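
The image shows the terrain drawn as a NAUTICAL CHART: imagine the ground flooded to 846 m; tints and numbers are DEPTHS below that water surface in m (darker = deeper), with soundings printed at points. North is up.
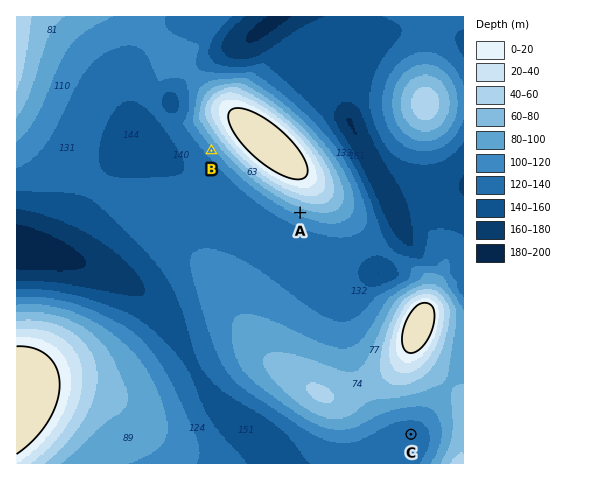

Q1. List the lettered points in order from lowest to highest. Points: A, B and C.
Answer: C B A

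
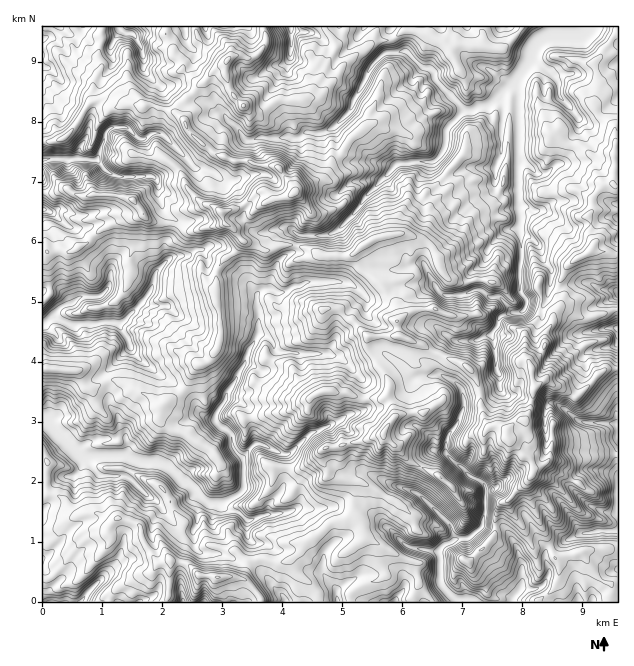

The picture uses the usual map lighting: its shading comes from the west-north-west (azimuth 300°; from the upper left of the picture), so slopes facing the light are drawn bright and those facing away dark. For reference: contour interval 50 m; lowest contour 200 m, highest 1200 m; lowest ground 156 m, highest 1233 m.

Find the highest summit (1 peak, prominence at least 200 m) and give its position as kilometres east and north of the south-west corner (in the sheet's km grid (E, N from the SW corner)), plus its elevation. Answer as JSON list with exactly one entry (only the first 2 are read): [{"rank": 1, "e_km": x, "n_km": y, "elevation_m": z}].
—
[{"rank": 1, "e_km": 7.76, "n_km": 2.71, "elevation_m": 1233}]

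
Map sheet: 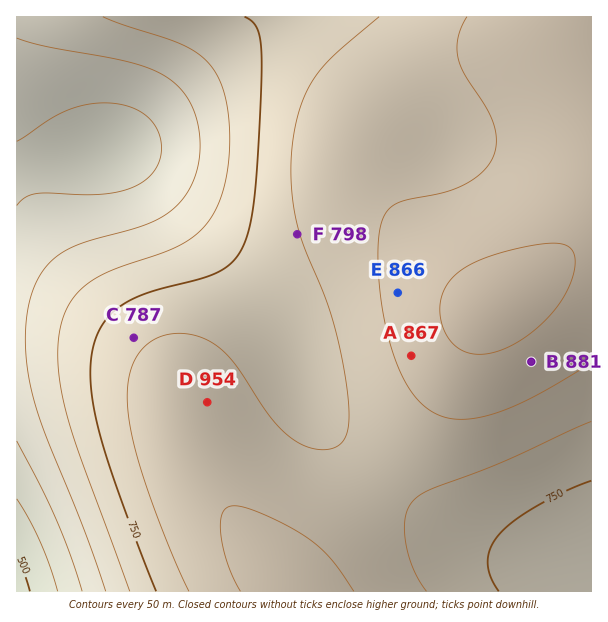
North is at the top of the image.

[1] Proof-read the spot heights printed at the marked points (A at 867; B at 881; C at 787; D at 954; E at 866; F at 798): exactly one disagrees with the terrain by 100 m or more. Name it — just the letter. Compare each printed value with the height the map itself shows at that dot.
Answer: D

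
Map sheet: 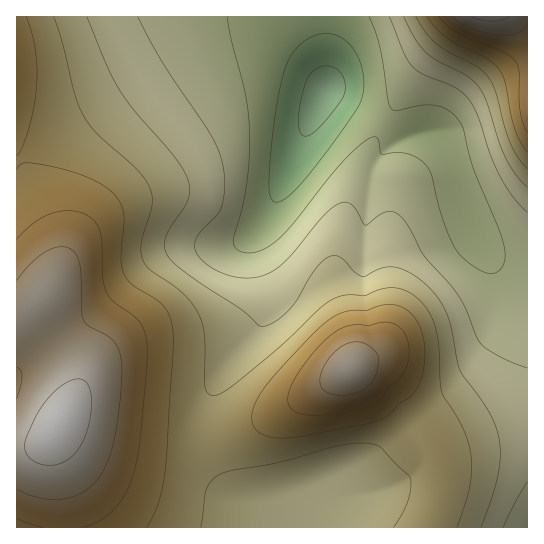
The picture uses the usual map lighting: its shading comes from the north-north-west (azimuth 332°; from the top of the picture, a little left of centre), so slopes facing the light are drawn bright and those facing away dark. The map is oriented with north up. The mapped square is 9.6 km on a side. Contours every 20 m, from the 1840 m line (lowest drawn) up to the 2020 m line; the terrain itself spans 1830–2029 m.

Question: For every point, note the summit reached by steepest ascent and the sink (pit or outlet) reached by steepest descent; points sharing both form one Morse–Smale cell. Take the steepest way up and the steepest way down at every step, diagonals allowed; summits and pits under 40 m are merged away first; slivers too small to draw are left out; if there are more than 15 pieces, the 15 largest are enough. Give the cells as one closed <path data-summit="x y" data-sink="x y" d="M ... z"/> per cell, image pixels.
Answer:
<path data-summit="59 426" data-sink="326 89" d="M322 16l-306 1 1 511 298-1 4-22 5-12 0-8-57 16-17 0-13-5-14-14-14-27-4-17 0-24 6-20 8-17 17-26 23-26 6-14 0-16-10-38-2-18 30-54 28-67 14-28 2-12z"/><path data-summit="351 369" data-sink="326 89" d="M326 89l-15 29-28 67-30 54 2 18 10 38 0 16-6 14-36 45-12 24-6 20 0 24 7 24 16 27 9 7 13 5 25-1 48-16 1 9-8 22-1 13 212 0 1-255-14-2-15-7-16-15-6-8-12-30-16-54-14-25-12 0-16 4-36-23z"/><path data-summit="490 17" data-sink="326 89" d="M527 16l-204 1 4 61-2 11 46 24 36 23 16-4 12 0 14 25 12 42 16 42 18 20 15 8 11 3 7-1z"/>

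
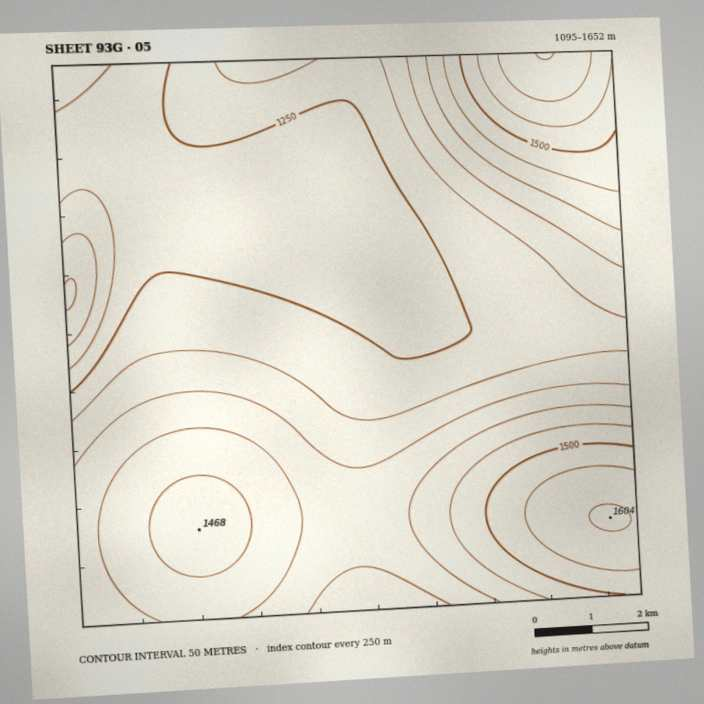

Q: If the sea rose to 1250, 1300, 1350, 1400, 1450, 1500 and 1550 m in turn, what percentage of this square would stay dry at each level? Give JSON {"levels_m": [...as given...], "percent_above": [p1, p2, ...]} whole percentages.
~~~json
{"levels_m": [1250, 1300, 1350, 1400, 1450, 1500, 1550], "percent_above": [76, 56, 44, 30, 17, 10, 6]}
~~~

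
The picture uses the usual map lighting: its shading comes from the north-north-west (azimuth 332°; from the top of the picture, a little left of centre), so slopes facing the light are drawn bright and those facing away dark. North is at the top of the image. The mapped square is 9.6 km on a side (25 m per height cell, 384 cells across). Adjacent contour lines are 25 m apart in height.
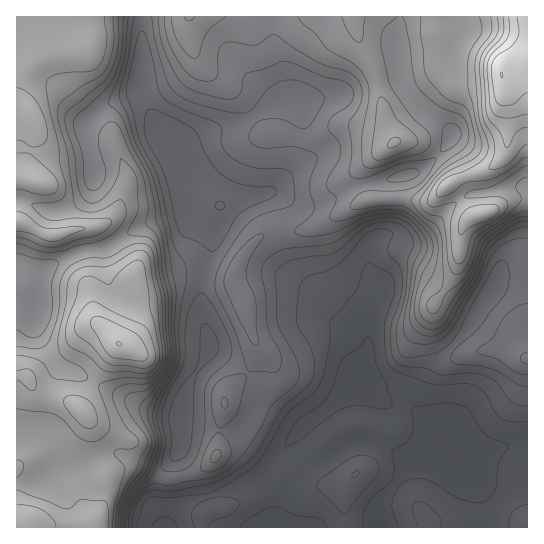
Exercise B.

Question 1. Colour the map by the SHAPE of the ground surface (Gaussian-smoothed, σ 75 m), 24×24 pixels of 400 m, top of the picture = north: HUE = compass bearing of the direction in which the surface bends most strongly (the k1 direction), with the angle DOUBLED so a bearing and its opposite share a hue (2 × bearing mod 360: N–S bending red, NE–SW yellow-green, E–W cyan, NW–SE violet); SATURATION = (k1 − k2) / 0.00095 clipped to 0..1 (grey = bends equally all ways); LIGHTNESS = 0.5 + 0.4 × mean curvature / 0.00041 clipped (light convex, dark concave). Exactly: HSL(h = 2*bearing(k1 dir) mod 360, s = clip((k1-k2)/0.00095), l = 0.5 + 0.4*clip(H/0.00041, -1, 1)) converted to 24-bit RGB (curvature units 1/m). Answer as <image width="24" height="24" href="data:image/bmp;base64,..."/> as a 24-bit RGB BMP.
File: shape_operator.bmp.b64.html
<image width="24" height="24" href="data:image/bmp;base64,Qk32BgAAAAAAADYAAAAoAAAAGAAAABgAAAABABgAAAAAAMAGAAATCwAAEwsAAAAAAAAAAAAAoqPHi5LGZEm6yq2s/+zMBg0tQ0hmTWl3wLGQvmSTV51fYHp0enCBhndrXmtvvsx+UEZ5T1SFlKuMk62lfnmmdWyhWmegnry2g5dIekNKi2dhk3hX/9nMPAxTDR4pUZUmOWkST5IbtU6Ylm2rZnWKkniedHWixaOFUYJuNIuHlLGYl4aAfWZ0emx1an5vfJlZpKNlVG9hb4plal6I4LGr/cPoAKDGkID7+qH/ztlwHXYqKHVLoXinY5qNXICp0KLPyKrRQoqqVoZTi2dggG9ydnV8dHGHl5GBp3OMjmuYg1dee5E+f4g95rCTSObPBx4sUzqY9dbXsHHbPqmKLXlqqHuUYYtHO4cyv3NOlj9WX3tjcIBwgXx7f3Z4ZIJhhZNqfXxZd1tViENktNOeXr/Fr+a741+0FglJO2x68cg6hUZM15aXKGllRXRetHirtmu5UK6sio60c4CgcXJ+fHh9hWZ8mm9jg4NTjWVuU2OcjcvVvNrDZpuJpmImm3cREyVEPzd07NvBUpOrt3Njo01gMWlBOn5PcJ1in2VximNck1pcfHdodHNna2N0m3mFoYWKf7ewSaO9YrFvtkIzfiwYfjwc5P9CAyowI1qG4+XCu1yihmiVxJashZe0PJKPYX51e2pqhVpZimZTkWdTaHpNU2ZPeHZXr5daqrXOkkCZcUM1eTFC0WJwhZfQ7/TXAER5E2ZwbJxHyj9XnZJjibmRpImxbFmcVmd0aVV+yyt4kbBjX6mmvILNYVquV5S0pKXOh3ZQsBupynmZUGOezufjwuHo9vbVFwR8LjJyPjBOvZBZodqodJuokV6IpmqTX2iJO0F3rU3D1IqJjrouEIthp4zQeXK0dqyGaHdKHidT16qxpcjVkdS5p2p5/uq7GAs7NCtbVzRnr9qPkMVvZFBlfndrjmJufm91QE1wK1qu8nCu9enWEqdrGVhTrH+PlpF+hoNiHS1PlsFdstJ3dUY9jGI/+vzPNRByKiBjUVietd+lr6SFW1R8eGx8i3F3fXeLZ3+RDTJK2HKv8+DY5HtyBC8rR4NxroZ5koWbIUB/psi9wsqkmkm7xMuZx/GeRA1tKTGOcXLHsc6FnH5icE9xeGBkhY9sbYR2dG+CGh9AJ8ZP2oZv/83FFKR9ETtDrqRpcUEnOUwNDGwAk6YtOjuP7trX68WkFhFpYFSgMnGY56uhkVJWblJVdm5RkplPSY9GQkV5T0mpHbqlpTN6/+PM48+KBhwtdK1eNZXJ0tn5nXP6OugLBGwPKa8O97OSFRJOiV1sMl5kxIt50IjAlWzCr4bJtoiEmalGEzclTIEzJQ4UOlgc//3M/z8rDC0SEE4XoNTwO24aMeAmnXjq9rnpQ7VyjdpGLxhThWN3ZY17OpJns4mimne0jFSm14PO+KDYrCp7EkMTIU9/VvBzPOiA/8z87879CRyjezYPl9dYLOtsGCs+yG5g1caRaMCZNx1kdX2Kk49/en9QT2wvaks7jV9niptfQr9z08X+zM3/cpb//8z1DN0tL1gH8JYAgiPpi63avNusrG9mEREvhZlL6PbVaSqlWjh4gGx3i1NWjW9mioVvR3dmW5d5hX6mxmmn040EHDECDy0GA5gy/8z05qT+7WhfGUoii4BYvsVbZri5MhJnotqQmuyBSg9Oe2J+fVqAmYGYmYmdlI2YdIiYX5OCSWZOdVZn2Z7F9s/yVrDcAJtWGGUdfiQ4/I6NmUXjjnNtu+iqVjNqIidx5/TVnStSUS1bdVZXbnhTapBbbJpvl5Sqh42oXFmkmWayU5Grg6R5qNGWnZnPwVO9ERMicSE2yu1iqkY/h8Ce0YpabyxFH2o6lutJlSGVgTN8hldXhoppeoxeSrBITY1UhIVqWFdwWJx3W1CavGZtrteOcj1VgSZATzqBHEWa9ejOZ5Goo7JlkkJjsW2Vr35fQswaExo9kD6hrH+VlqKJi76zhaSsfWRham5ZalpPd34/LDQmltRFpsRUfiZ2eXSpfprEDhJn+vbRZWeppnR9ll+QnGebzrWtwNWkBBUxXTN3r495oc2cb6CYhlRwk3Z3cFx8hWJ/mnp/UmmRjuqNXEGNXUSIormTTVN/EBaK9PbVnF6lfYJ3in2YgHmjxrir5NrCAQMySSp+vsuYpsSDbVRtg26Dg5GUeVaXfpOjgIeof5SslciCVjxsUFOCs7d9UnqHDoCK46F21nN4f4F2fIFydH9stLVp5NKDCgM1Ji1/2NWks6eFZV+SeZOWc3yLZGOLgpaDZ2d/qKuAnqNpW1GATWiHtbl/ZmN8OExbUVQl69t9"/>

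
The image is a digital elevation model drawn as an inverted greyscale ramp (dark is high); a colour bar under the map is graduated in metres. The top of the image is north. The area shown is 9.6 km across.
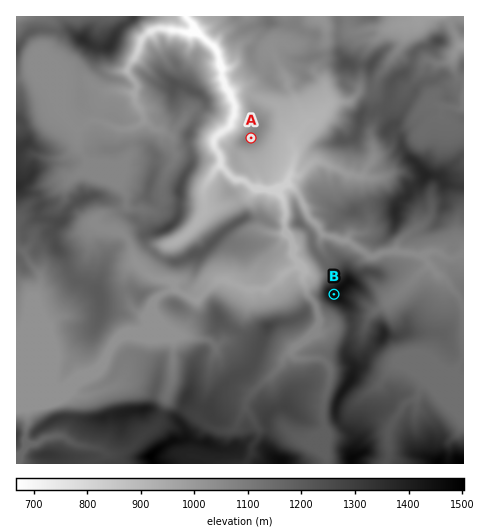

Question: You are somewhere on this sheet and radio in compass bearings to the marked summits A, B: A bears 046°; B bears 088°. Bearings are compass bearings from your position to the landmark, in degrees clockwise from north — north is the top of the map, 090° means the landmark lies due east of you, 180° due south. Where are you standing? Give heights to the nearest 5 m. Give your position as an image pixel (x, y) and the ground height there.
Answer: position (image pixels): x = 80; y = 303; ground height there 1150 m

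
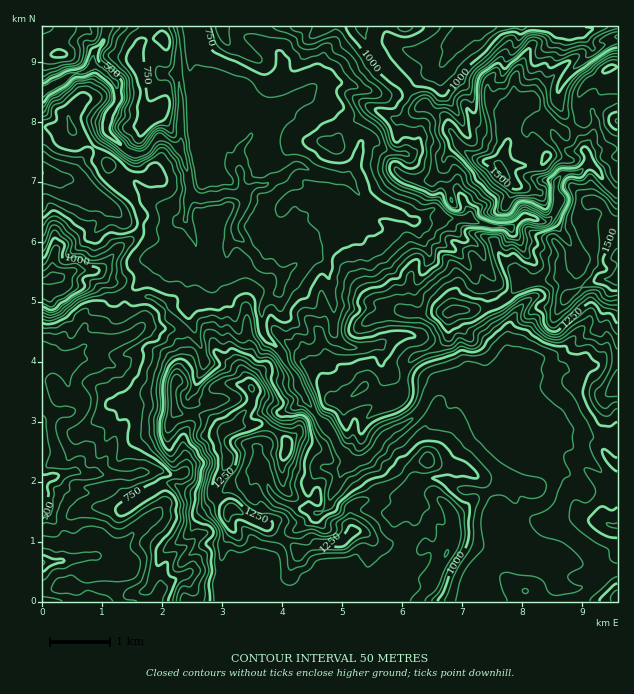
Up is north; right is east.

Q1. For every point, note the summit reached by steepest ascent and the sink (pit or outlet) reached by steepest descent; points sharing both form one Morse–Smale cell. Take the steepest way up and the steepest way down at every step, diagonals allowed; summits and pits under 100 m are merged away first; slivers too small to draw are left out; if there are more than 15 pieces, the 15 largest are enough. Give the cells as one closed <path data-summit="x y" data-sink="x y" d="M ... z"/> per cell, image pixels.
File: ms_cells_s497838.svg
<path data-summit="617 277" data-sink="43 90" d="M361 26l-185 0 2 11-1 41 5 22 0 38-4 10-18-11-7 5-7 10-15 2-16-14-9-8 0-9 12-24-1-14-5-7-18-13-11 7-12 2-12 9-17 8 0 36 29 1 11 12 12 8 16 17 0 9 2 6 22 19 7 15 0 9 2 3 24 2 19-8 9 20 0 12-11 6-23 0-7 12-25 24 2 2 17 0 10 4 8 9 5 10 4 1 13-13 0-25 7-14 0-6 10 7 13-1 8-10 4-14 8-8 17 19 5 9 11 2 11 8-3 17-17 15 0 25 5 8 13 12 6 13 8 9 3 11 9 16 12 18 15 17 9 18 10 9 15-4 11-11 3-8 5-5 24-14 12-11 7-16 10-9 10-1 8 5 28 1 6 3 7 8 9 26 9 15 13 13 18 12 3 5 4 6 0 10-4 9-8 8-16 5-4 4-9 12-12 30-14 8-7 7-2 10 4 8 0 13 77 1-2-20 12 6 9 0 27-16 13-2 0-377-5-2-13-17-11-10-11 9-13 0-5 4-4 4 0 12 4 6-6 15-7 7-23-5-13 12-11-2-12 0-18-6 0-7-13-23-8 0-6 2-7 13-20 16-45-15-13-11-6-11-6-4 11-20 5-18 11-2 16 12 21 2 7-9 6-21 11-13-9-7-7-2-12-15-26-26-14-21z"/><path data-summit="227 460" data-sink="43 90" d="M238 236l-8 8-4 14-8 10-13 1-10-7 0 6-7 14 0 25-14 14 10 10 4 12 0 11-10 15-4 16 2 27-8 17 0 15 8 24 1 16 4 4 12 4 15 2 4-3 3 7 21-14 12 0 9-11 5-1 5 8 3 12 8 8 24 9 6 0 8 5 6-2 6-7 6-15 15 16 6 3 18 0 19 6 10-7 8-16 7 12-3 18-14 25-6 20-7 13 0 12-3 9 97 1 1-14-4-8 2-10 7-7 14-8 12-30 9-12 4-4 16-5 8-8 4-9 0-10-4-6-3-5-18-12-13-13-9-15-9-26-7-8-6-3-28-1-8-5-7 0-8 5-5 5-7 16-12 11-24 14-5 5-3 8-11 11-15 4-10-9-9-18-15-17-12-18-9-16-3-11-8-9-6-13-13-12-5-8 0-25 17-15 3-17-11-8-11-2-5-9z"/><path data-summit="502 171" data-sink="43 90" d="M529 100l-12 4-4 7-3 25-11 30-5-4-13-1-15-9-8-8-10-17-1-7-14-8-10 12-6 21-7 9-21-2-16-12-11 2-5 18-11 20 6 4 6 11 13 11 21 6 20 9 7-1 12-10 5-5 5-10 8-5 8 0 2 2 11 21 0 6 6 3 35 6 13-12 23 5 7-7 6-15-4-6 0-12 4-4 5-4 13 0 12-11-6-18-10-15-3-3-8 5-19-15z"/><path data-summit="227 460" data-sink="43 505" d="M175 322l-11 7-21-3-10 9-20 7-24 2-23 19 2 21 7 13 0 6-5 9-14 1-14 7 1 60 28-8 14 2 40 2 1-8-4-9 2-8 15-13 27-6 2-2 8-18-2-27 3-12 11-19-2-20-4-7z"/><path data-summit="502 171" data-sink="464 27" d="M557 26l-92 1-5 13-19 26 0 30-7 15 13 9 1 7 10 17 8 8 15 9 13 1 5 4 11-30 3-25 4-7 12-4 15 16 19 15 9-5-14-23 0-12 8-15 25-24 1-4-9-14-14 0z"/><path data-summit="343 541" data-sink="43 90" d="M334 490l-6 15-6 7-6 2-8 8-19 11-7 7-6 13-12 14 2 16 9 11 11 8 31 0 1-7 4-3 12 1 15-9 3 1 12 17 19 0 4-10 0-12 7-13 6-20 14-25 3-18-7-12-8 16-10 7-19-6-18 0-6-3z"/><path data-summit="617 277" data-sink="43 562" d="M149 473l-12 0-13 5-1 12 9 12-5 6-47 1-25 21-13-1 1 73 111 0 2-2 3-6-17-12-15-14-20-11-7-1 16-2 16-20 22-18 10-11-2-13z"/><path data-summit="157 114" data-sink="43 90" d="M175 26l-68 0-3 16-11 13 0 9 19 14 5 7 1 14-10 18-2 15 25 22 15-2 7-10 7-5 18 11 2-3 2-45-5-22 1-41z"/><path data-summit="53 277" data-sink="43 174" d="M44 173l-2 1 1 107 15-3 16-8 23 0 6-2 8-12 13-12 10-6 6-7 0-7-15-3-18-17-12-6-22-18-15-1z"/><path data-summit="232 508" data-sink="43 562" d="M215 498l-16 14-29 0-18 4-20 18-16 20-16 2 7 1 20 11 15 14 16 11 15-13 20-10 27 5 2-5 2-26 8-15-4-9 0-7 3-3z"/><path data-summit="53 277" data-sink="43 505" d="M95 270l-21 0-12 6-20 6 1 77 6-1 16 6 24-20 24-2 22-9-1-6-10-14 0-10 5-9-10-10-10-3z"/><path data-summit="232 508" data-sink="43 90" d="M262 472l-5 1-9 11-12 0-20 14 4 5 11 7-3 3 0 7 4 9-8 15-4 30 16 4 36 15-6-10-2-16 12-14 6-13 7-7 19-11 7-6 0-3-37-13-8-8-3-12z"/><path data-summit="617 277" data-sink="464 27" d="M464 26l-102 0 0 4 18 31 26 26 12 15 7 2 8 6 8-14 0-30 19-26 5-10z"/><path data-summit="617 277" data-sink="43 174" d="M71 128l-29 1 0 43 16 7 15 1 22 18 12 6 18 17 15 3 1-10-7-15-22-19-2-6 0-9-16-17-12-8z"/><path data-summit="617 121" data-sink="43 90" d="M617 68l-10 2-25 20-3 6 0 13 3 9-9 8 11 18 6 19 10 11 8 12 8 6 2 0z"/>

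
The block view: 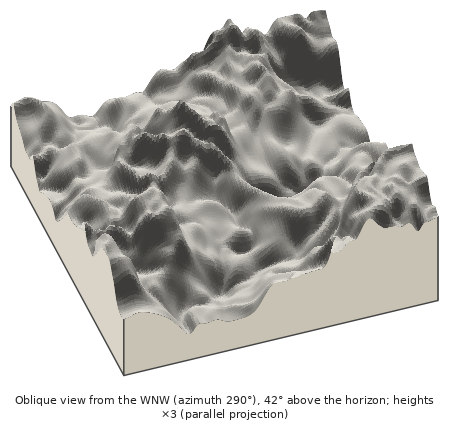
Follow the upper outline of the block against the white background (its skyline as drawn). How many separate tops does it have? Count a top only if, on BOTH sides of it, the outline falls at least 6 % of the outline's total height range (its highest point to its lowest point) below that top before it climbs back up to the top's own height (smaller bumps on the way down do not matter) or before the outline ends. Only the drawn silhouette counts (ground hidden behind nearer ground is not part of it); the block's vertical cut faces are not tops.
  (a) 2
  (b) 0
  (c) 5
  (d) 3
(a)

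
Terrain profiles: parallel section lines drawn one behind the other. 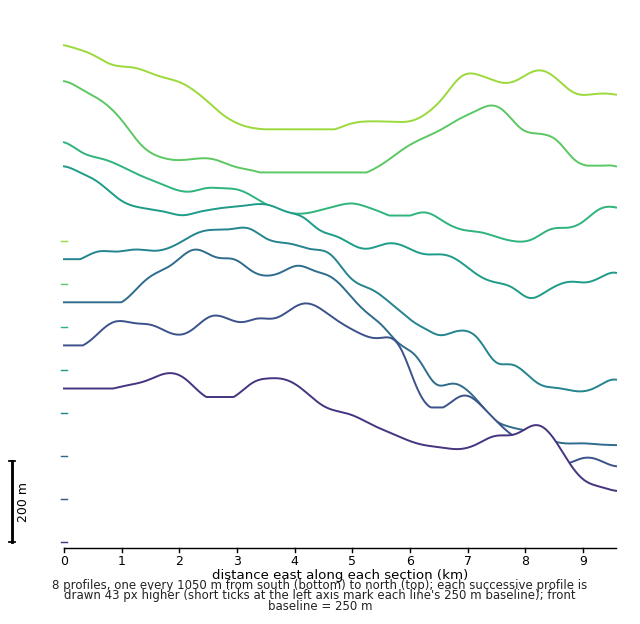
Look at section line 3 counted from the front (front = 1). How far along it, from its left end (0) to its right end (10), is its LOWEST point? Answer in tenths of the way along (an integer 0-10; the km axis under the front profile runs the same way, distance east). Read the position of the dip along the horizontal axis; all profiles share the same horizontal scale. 10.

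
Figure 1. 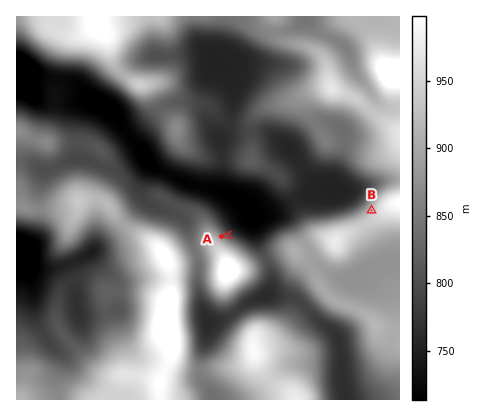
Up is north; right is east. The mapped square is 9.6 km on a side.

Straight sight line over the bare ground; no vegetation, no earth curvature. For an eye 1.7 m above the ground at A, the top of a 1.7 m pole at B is in view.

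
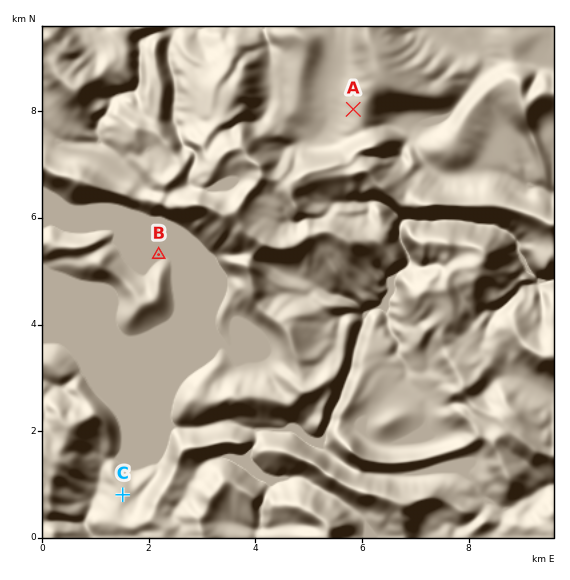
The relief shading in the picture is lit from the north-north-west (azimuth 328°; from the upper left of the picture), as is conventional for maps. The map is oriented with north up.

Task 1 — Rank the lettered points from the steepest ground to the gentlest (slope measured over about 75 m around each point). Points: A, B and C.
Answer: A C B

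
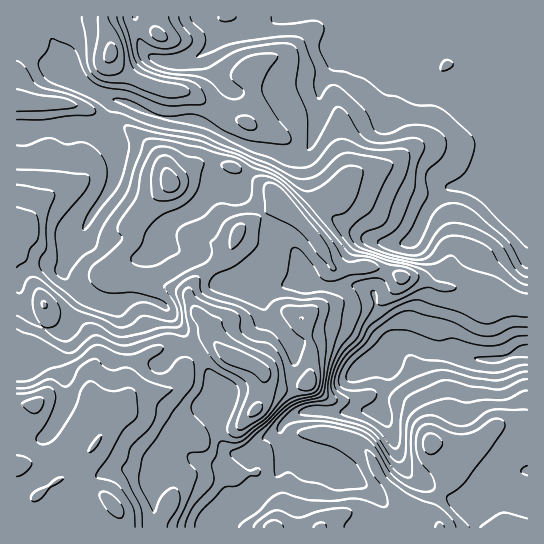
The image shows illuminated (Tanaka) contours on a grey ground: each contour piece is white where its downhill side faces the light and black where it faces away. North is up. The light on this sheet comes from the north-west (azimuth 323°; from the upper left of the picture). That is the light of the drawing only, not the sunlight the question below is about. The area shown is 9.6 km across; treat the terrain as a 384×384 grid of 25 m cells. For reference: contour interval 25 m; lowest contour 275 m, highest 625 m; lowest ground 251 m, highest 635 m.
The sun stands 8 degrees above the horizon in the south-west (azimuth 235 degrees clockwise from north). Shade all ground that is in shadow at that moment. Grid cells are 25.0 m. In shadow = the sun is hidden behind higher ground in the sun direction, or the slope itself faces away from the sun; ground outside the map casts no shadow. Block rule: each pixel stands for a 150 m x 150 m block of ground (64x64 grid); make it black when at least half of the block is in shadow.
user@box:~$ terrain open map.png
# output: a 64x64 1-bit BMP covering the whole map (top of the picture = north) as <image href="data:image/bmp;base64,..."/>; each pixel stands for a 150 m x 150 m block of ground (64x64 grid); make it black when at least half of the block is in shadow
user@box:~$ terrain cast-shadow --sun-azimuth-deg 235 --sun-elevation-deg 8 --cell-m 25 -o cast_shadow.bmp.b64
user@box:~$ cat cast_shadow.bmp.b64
<image width="64" height="64" href="data:image/bmp;base64,Qk0+AgAAAAAAAD4AAAAoAAAAQAAAAEAAAAABAAEAAAAAAAACAAATCwAAEwsAAAIAAAAAAAAA////AAAAAAAAAQAAAAACAAABgAAAAAcAAAOAAAAABwAAB4AAAAAAAAAHgAAAAOAAAAMAAAABwAAAAAAAAAPAAAAAAAAAB4AAAAAAAAAHgAAAAAAAAA+AAAAAAAAAD4AAAAAAAAA/AAAAAAAAAf8OAAAAAAAP/wAAAAAAAAP+AAAAAAAAAAAAAAAAAAABwAAAhAAAAAPgAAAEAAAAB+AAAAAAAADH4AGAAAAAAefwAQAAAAAD4/AAAAwAAB7h+AAAHBgAHMAYAAAwGAAAAAAAAAA4AAAAAAAAAHgAAAAAAAAB8AD8AAAAAA+AA/wQAAAAHwAD4AAAAAAfAAGAAAAAAx4AAAAAAAAHGAAAAAAB8AcAAAAAAJ/wBwAAAAAB//AHAAAAAAH/8A8QAAAAA//gHhAAAAAH8GAeAAAAAA/AABAAAAAAHwAAAAAAAAA+AAAAAAAAAHwAAAAAAAAA/AAAAAAAAAD8AAAAAAAIA/wAAAAAABgP/AAAAAAAAD/8AAAAAAAR/4AQAAAAAD/8AAAAAAAA/8AAAAAAAAH+AAAAAAAAB4AAAAAAAAAgAAAAAAAAA/AAAAAAAAAP4AAAAAAAAA+ADgAAAAAAAAD/AAAAAAAAA/8AAAAAAAAH/AAAAAAAAAeAAAAAAAAAD4AAAAAAAAAPAAAAAAAAAA8cAAAAAAAADwwAAAAAAA=="/>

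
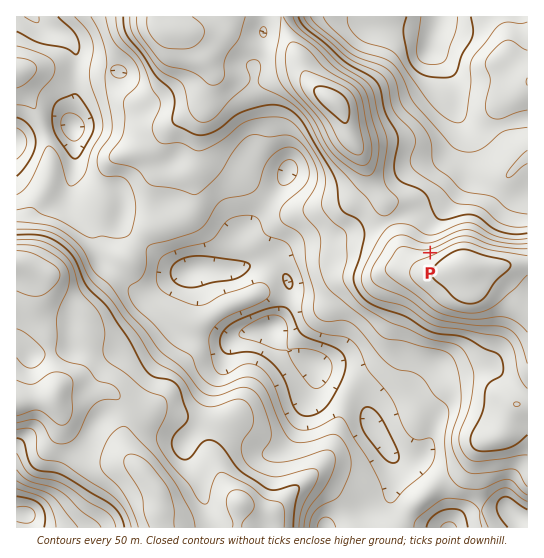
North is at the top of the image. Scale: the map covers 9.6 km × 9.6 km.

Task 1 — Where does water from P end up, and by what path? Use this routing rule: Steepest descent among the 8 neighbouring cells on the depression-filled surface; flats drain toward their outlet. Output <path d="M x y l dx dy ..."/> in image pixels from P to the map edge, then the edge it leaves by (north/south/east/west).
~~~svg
<path d="M430 253l0-26 33-33 3-7 0-57-4-5-7-16 0-6-1-1 0-20-8-15-13-13-2-3 0-9 2-1 2-11 4-9 0-4"/>
exit: north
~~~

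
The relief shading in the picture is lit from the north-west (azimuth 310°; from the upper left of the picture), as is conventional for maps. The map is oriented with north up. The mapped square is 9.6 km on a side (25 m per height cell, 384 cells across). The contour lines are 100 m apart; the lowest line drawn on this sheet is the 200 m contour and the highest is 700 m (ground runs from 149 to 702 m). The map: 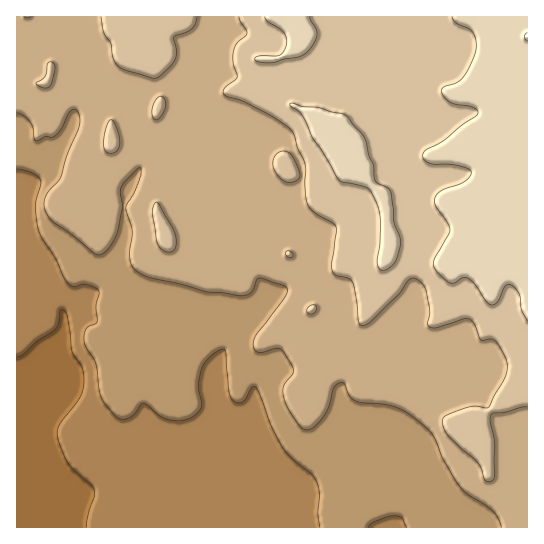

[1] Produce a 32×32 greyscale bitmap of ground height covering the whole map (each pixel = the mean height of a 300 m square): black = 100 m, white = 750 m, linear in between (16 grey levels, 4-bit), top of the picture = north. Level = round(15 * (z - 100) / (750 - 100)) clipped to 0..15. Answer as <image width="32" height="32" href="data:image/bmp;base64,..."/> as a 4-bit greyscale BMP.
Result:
<image width="32" height="32" href="data:image/bmp;base64,Qk12AgAAAAAAAHYAAAAoAAAAIAAAACAAAAABAAQAAAAAAAACAAATCwAAEwsAABAAAAAAAAAAAAAAABEREQAiIiIAMzMzAERERABVVVUAZmZmAHd3dwCIiIgAmZmZAKqqqgC7u7sAzMzMAN3d3QDu7u4A////ACESIzNEMyIjM0VVVVVWZnchEiMzRDMiMzRFVVVVVmeIISIjMzQzMjNERVVVVVeJmCEiMzM0QzMzRFVVZmZnmZghIzMzMzMzNEVWZmZmeJqYIiMzMzMzMzRWZmZmZoq6mBIjM0REQzM0Z3ZmZmeaupgRIjRVVlVERWd3ZmeImZmZERI1VWZlRVV3d3d4iIeJqiESNVVmZUVVd3d3d3d3iJoiEkVVZlVFZneIh3d3d4maMiNVVVZlVWd4iIh4iIiZqzMjVVVWZmVniJiJmJmZmqszI0VlVmZmZnmZiZmZqqu7MzRFZmZnd3Z4mZqqmau8vDM1VWd3eIh3d4maupq8zMwzRmZniIiIeImJqryrzM3cM2Z3d5mYiHiZmaq8u8zN3TV3iHeaiIeImZmqvLu8zN01eIh3mYh3iImaqry7vMzdNoiId5iId4iJqrvMu8zMzTV4iHeIiHeImau8y7u8zM1WZ4iHiIiIiJmrzLu7u8zMZ3eJl4iIiIiZrMy7u8zMzHd3iZiIiIiIirzMu7u8zd13d3mYmYiIiJvMy7u7u8zNiIeJiJmImZq7u7uru7zM3ZmYiIiZiJmquqqqq7u8zd2ZmIiZqYiJq7uqqqu7u83dmZmZqqqYibu8uqqru7u83YiImZqpmImqvMuqqru7vN6ZiJmZmZmJq8zLqqq7u83e"/>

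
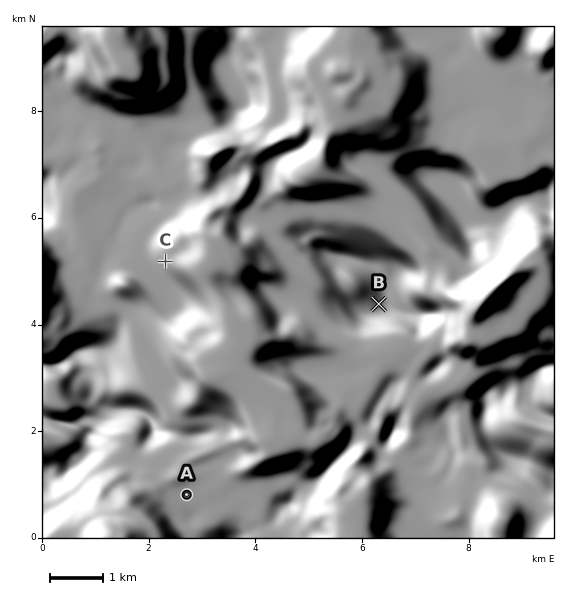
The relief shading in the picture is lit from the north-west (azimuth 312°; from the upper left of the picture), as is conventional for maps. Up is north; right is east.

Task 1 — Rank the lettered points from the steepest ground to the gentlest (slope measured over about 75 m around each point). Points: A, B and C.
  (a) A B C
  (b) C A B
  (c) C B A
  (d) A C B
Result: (c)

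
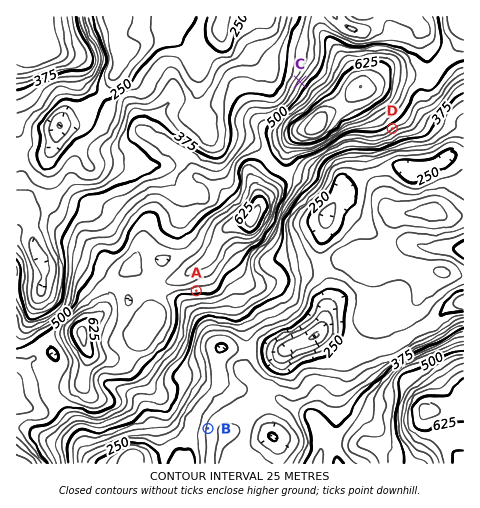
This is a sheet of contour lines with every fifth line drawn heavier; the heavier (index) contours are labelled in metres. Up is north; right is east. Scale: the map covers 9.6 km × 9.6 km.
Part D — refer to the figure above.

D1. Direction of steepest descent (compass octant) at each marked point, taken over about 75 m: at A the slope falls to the S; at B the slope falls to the W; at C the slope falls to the NW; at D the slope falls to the SE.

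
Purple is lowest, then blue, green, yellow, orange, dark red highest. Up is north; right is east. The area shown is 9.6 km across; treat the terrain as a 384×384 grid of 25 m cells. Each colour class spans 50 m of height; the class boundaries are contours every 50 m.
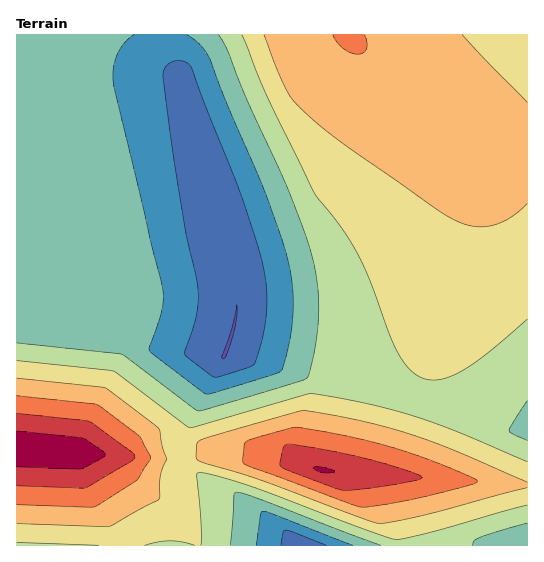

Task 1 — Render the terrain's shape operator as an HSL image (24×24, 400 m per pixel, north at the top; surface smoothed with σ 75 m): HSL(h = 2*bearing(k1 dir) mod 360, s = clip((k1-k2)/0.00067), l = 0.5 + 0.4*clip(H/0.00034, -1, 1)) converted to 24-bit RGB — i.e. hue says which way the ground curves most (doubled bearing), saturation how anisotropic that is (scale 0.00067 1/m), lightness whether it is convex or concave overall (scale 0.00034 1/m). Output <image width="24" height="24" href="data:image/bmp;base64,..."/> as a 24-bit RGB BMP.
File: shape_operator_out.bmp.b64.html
<image width="24" height="24" href="data:image/bmp;base64,Qk32BgAAAAAAADYAAAAoAAAAGAAAABgAAAABABgAAAAAAMAGAAATCwAAEwsAAAAAAAAAAAAAgH9/gH9/gH9/f4KAe7ShcK2wbH2Nb5CWktCej4CBiH+AhnZ6OgAVWwwqgoF8goN9e5Z/juizaqNecINDaXwwaXgobHQlcHAkgH+AgH+AgIB/e66AbaGAa4F8Z4yQfMmoiJKAjX5+jV9nMwAObh84gIF9gYJ+fZyImOjAfZuFhYR8hIN8g4J7gYB6f316fHp5gH+AgH+AgoV/irt2boJsYJxwUsereIyIhXh1bxcTMwAFe0RPe4F9foF9fqaTmefFf5qSf4CSfoKef4SugonBiJHUkZzlnajxf3+Bf4CDj5iBm7B5b5WWeMtwMqJ2fiZ7egAk7AD+m6b4sr78wcr+zN//zOj/zNX/zNP/zNP/xMv9tb35pK3xk5vkhYzSe4G9zNP/zNP/zdT+0NX7srv61cv3jj7iGwCvrLH5o6nzk53qjqDlqczokdnJf4mHhIF/hIF+hYF9hYB8hH98g317gnt5gHl2f3dxf4CEf4CBh4J/uY94gXp3mXaDol/KQrDfI3+7gIC0f4KxfoSmqYOMp4Z+g4B+hIF+hIB9hX98hndtg2BBeFIkdFYedWEgdWwkf4B/f4B/gIB/toh/jH99gH5+gH9/fn+AHGRscX+BgX9+gX59hH58vY1/hYB9hXZsgFQ5cz4deEUhh2NDi3xsiYJ6iIF8hoB8f4B/f39/f39/j4B+tIV/gH9/gH9/gICAVHuBL2x2gX18gnt2g29cq14pjkgZdEIjhGBLhnt2h4F9iYF9iYJ9iYJ9iIF8h4B8gH9/gH9/gH9+gH98t4R4jX9ugnxhgHZOe2s5DCcVZ04gbk0gdlMuiWpTt5B3gn1+g35+hX9+h4B+iIF9iYF9iYF9iYB9h399c2clcWYjcWUjcmUjgmsktXche241f3NFg3pbOGV2QWB3fnd3fnh3gHl3up57gn59g35+hH9+hoB+iIF+iYF+iYF+iYB+iH99gH96gH99f39+f39/gH+AuI6BgH+MfYKJfIGKa3aKITxrfnh1fnl2f3p3tqZ5h4J9gn59hIB+hoF+h4F+iIF+iYF+iYB+iH9+f39/f39/f39/f39/f35/opeAppWHfH2Te3yOd3aMHCFpfXp0fnt1fnx2sq13i4h8gn99g4B9hYF+hoJ+iIJ+iIF/iIF/iH9/f3+Af39/f39/f39/f35/mKp+kJiAgXyJgXuJe3OJMB1pfXx1fnx1fn11rbR3iYh7gYB8g4F9hIJ9hoN+h4N+h4J/h4F/h4CAf3+AgH+AgH+AgH5/gH5/nrd/g4N8gHx/gHuBcFyCSSlxfXt4fXx3fn52p7h4hIR7goF8g4N8hIR9hYR+hoR/hoSAh4OAhoGBgH+AgH+AgH5/gH5/gX9+o7h/f3x8fnt7fnp7VTN3aE1/f3p7fnp5gX95obp7gYF7gYJ7goN8goR9g4V+hYV/hoWAhoSBhoKBgH+AgH6AgH6AgH1/h4x9nLB/gXuCgXqBgHp/QB5sfG6BgXp+gXt9io17m7J7gYF7gYN7gIR8gYV8gYV9goV/g4WAhIWBhYOCgH+AgH6AgH6AgH2Ak6R9j5p8gXqAgXqAgXaBQBlof3d6f3l4gHt5l6N5kp56gYJ7gIR7f4V8f4Z8f4Z9f4Z+gYWAgoSBg4SCgH6AgH6AgH2AgHyAnLV/hoB7gXqAgXmAeGOCTCJwgHh6gHl5gHx6n7Z7h4t7gYR8f4V8foZ8fYd8fYd+foZ/f4aBgYWDgoSEgH6AgH2AgH2Agnx+nbeAgXqAgXmAgXiAXzd8aEV/gXl8gXp7gn57orx/g4V9gYV9f4d9fYh9fYh+fYiAfoiCf4eEgIaFgYOFgH6AgH2AgHyAiZF8lqt9gXmBgXiBgniASRxtfm2Cgnp+gnx9io19nbaAgoV/gId/foh+fomAfYqCfYqEfYmFfoeGf4WGf4KFf36Af32AgHyAlqp9ipF7gXmBgXiBgHKCRhlsg3mCg3uBg36AlaZ/kaGAgoeBgImBgIuCf4uDfouFfYqGfYmHfYeIfYSGfoGFf32Af3yAf3uApbZ7f39zfXd0f3V4b1V/VCp4hHuEhH2EhICDoLqFh42Dg4mDgouEgYyFgI2GfoyHfYuIfYmJfIWIfIKGfX6Ff32Af3yAf3uBt614fnZsfHFlfGZXWipLQWJsdoBzg36Dh4aCob6HhIqFhIyGg42Ggo6HgI2If4yJfouKfIeJfIOHe3+Ge3yFf32AfnyAfnuBtI95iG1rf2VrgVpwbUyBUW+AY4Fxb4NwgJl3lrSFhYuIhY2IhI6Ig46JgY2JgIyKfomKfISIe4CGenyFenqE"/>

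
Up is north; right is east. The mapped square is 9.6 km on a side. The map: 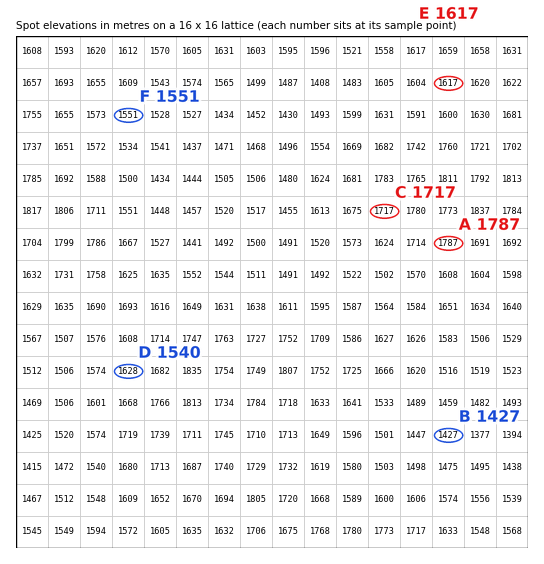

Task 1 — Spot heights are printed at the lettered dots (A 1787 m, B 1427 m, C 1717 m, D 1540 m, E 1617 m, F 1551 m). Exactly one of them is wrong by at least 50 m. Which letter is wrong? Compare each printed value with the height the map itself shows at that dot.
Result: D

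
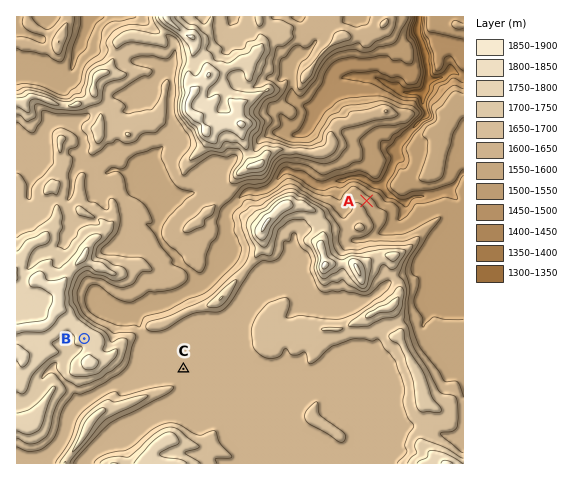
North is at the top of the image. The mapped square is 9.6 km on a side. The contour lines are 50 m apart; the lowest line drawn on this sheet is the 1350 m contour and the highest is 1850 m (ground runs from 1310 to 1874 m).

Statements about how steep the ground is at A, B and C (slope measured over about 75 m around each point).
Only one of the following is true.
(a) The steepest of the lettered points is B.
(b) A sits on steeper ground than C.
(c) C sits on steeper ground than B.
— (b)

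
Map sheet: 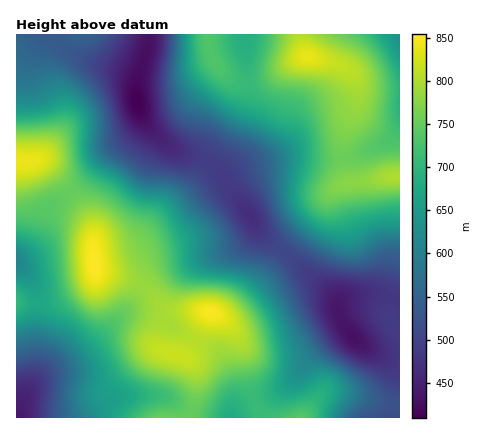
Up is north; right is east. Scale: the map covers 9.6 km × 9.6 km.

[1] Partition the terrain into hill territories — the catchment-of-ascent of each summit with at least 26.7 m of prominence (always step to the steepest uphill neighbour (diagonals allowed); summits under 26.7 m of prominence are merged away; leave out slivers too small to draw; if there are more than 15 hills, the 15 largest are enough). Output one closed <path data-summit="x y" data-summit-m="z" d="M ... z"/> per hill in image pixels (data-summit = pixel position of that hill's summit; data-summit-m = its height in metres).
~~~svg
<path data-summit="94 264" data-summit-m="855" d="M140 113l0 9-6 10-26 20-30 34-31 22-14 32-17 18 0 6 18 20 4 14-2 70-6 20 16-15 26-14 18-12 34-35 22-34 8-8 76-20 12-7 11-11 1-8-3-8-17-20-14-24-14-11-24-7-10-6-24-22z"/><path data-summit="210 312" data-summit-m="852" d="M254 223l-3 11-17 14-80 22-8 8-22 34-34 35-18 12-26 14-17 15-8 14-5 16 60 0 42-21 36-2 14 3 30 17 12 3 22 0 8-9 34-15 16-11 26-31 22-16 11-4-10-16-3-18-48-44-20-15z"/><path data-summit="308 56" data-summit-m="841" d="M400 34l-154 0 0 66-12 30-17 30 0 8 9 14 10-10 20-8 34-7 28 2 34-2 40-17 8-10z"/><path data-summit="398 176" data-summit-m="801" d="M400 131l-8 9-36 16-24 3-50-1-38 10-10 6-7 8 3 8 17 20 12 20 65 57 12 11 2 9 4-7 20-5 14-1 24 6z"/><path data-summit="16 162" data-summit-m="843" d="M52 34l-36 0 0 224 17-18 14-32 31-22 30-34 26-20 6-10-4-42-16-10-24-6-20-8-12-8z"/><path data-summit="208 34" data-summit-m="735" d="M244 34l-94 0-4 20-9 28 1 24 10 20 26 24 32 11 10 8 1-9 17-30 12-30 1-30z"/><path data-summit="300 418" data-summit-m="738" d="M348 333l-10 3-22 16-12 12-9 14-15 12-40 19-8 9 160 0 8-34 0-24-16-3-16-8z"/><path data-summit="16 302" data-summit-m="704" d="M16 264l0 152 6-16 13-26 3-64 0-12-4-14z"/>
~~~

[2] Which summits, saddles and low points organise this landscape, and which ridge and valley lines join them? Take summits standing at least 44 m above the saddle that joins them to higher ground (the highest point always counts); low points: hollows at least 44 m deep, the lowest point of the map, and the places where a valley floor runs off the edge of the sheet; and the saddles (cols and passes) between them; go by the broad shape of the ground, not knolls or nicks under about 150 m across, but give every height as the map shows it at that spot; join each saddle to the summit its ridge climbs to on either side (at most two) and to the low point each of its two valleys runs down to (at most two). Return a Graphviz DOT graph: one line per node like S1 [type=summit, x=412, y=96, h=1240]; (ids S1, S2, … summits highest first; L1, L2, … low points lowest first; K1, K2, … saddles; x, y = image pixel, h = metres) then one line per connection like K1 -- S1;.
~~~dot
graph terrain {
  S1 [type=summit, x=94, y=264, h=855];
  S2 [type=summit, x=210, y=312, h=852];
  S3 [type=summit, x=18, y=162, h=843];
  S4 [type=summit, x=308, y=56, h=841];
  S5 [type=summit, x=396, y=176, h=801];
  L1 [type=low, x=138, y=102, h=409];
  L2 [type=low, x=354, y=338, h=428];
  L3 [type=low, x=16, y=418, h=434];
  L4 [type=low, x=16, y=262, h=607];
  L5 [type=low, x=400, y=36, h=636];
  K1 [type=saddle, x=142, y=286, h=786];
  K2 [type=saddle, x=342, y=158, h=755];
  K3 [type=saddle, x=70, y=190, h=750];
  K4 [type=saddle, x=192, y=412, h=747];
  K5 [type=saddle, x=254, y=402, h=709];
  K6 [type=saddle, x=38, y=302, h=671];
  K7 [type=saddle, x=284, y=250, h=507];
  K8 [type=saddle, x=208, y=162, h=491];
  K1 -- S1;
  K1 -- S2;
  K1 -- L1;
  K1 -- L3;
  K2 -- S4;
  K2 -- S5;
  K2 -- L1;
  K2 -- L5;
  K3 -- S1;
  K3 -- S3;
  K3 -- L1;
  K3 -- L4;
  K4 -- S2;
  K4 -- L1;
  K4 -- L3;
  K5 -- S2;
  K5 -- L1;
  K5 -- L2;
  K6 -- S1;
  K6 -- L3;
  K6 -- L4;
  K7 -- S2;
  K7 -- S5;
  K7 -- L1;
  K7 -- L2;
  K8 -- S1;
  K8 -- S4;
  K8 -- L1;
}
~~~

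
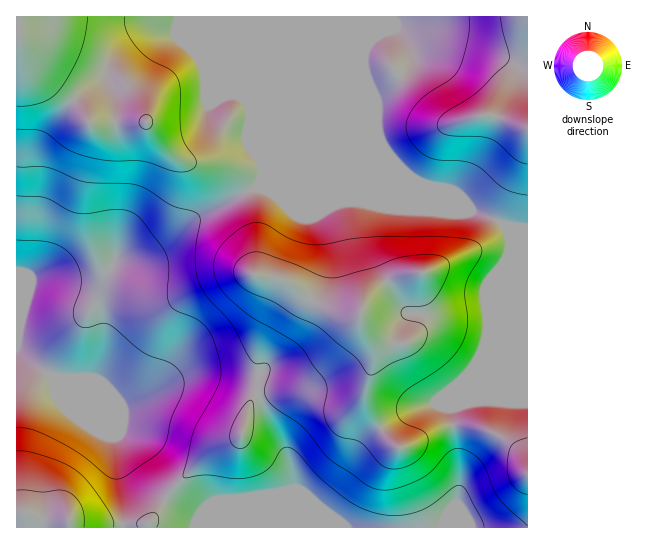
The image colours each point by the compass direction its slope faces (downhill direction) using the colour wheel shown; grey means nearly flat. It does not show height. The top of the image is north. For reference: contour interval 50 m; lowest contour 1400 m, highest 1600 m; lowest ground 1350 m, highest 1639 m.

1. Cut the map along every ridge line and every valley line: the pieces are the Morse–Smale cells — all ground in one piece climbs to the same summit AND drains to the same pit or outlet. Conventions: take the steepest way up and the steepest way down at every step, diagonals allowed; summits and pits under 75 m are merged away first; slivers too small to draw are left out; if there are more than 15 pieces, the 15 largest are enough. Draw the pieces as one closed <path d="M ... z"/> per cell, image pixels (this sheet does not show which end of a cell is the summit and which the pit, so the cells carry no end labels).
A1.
<path d="M258 188l-7 1-57 30-39 32-13 5-25 4-13 18-10 7-15 0-37-8-9 2-17 38 0 34 35 26 72 30 64-31 26 0 33 7 9 4 9 23 20 37 8 24 1 19-12 28 1 10 245 0 1-299-21-2-20-11-14-4-47-20-151 0z"/><path d="M259 16l-243 1 1 299 10-27 6-10 9-2 37 8 15 0 10-7 13-18 25-4 13-5 39-32 60-30 5-4 4-8 0-11-3-4z"/><path d="M527 16l-266 0-1 146 3 4 0 11-7 10 19 5 151 0 47 20 14 4 20 11 20 1z"/><path d="M17 352l0 176 264-1 0-9 12-28-1-19-8-24-20-37-9-23-9-4-33-7-26 0-64 31-72-30z"/>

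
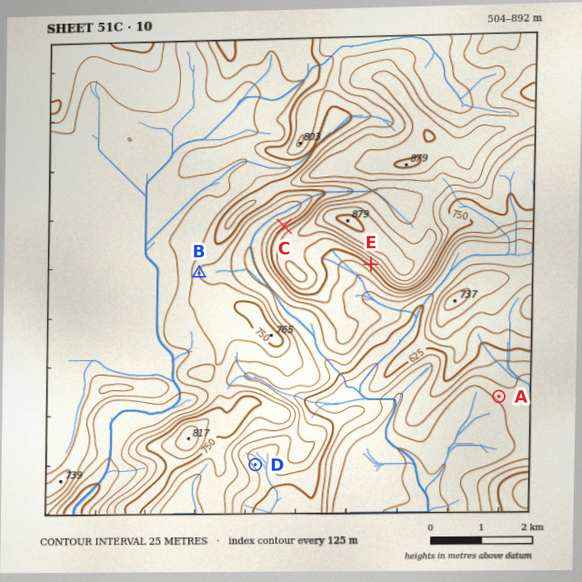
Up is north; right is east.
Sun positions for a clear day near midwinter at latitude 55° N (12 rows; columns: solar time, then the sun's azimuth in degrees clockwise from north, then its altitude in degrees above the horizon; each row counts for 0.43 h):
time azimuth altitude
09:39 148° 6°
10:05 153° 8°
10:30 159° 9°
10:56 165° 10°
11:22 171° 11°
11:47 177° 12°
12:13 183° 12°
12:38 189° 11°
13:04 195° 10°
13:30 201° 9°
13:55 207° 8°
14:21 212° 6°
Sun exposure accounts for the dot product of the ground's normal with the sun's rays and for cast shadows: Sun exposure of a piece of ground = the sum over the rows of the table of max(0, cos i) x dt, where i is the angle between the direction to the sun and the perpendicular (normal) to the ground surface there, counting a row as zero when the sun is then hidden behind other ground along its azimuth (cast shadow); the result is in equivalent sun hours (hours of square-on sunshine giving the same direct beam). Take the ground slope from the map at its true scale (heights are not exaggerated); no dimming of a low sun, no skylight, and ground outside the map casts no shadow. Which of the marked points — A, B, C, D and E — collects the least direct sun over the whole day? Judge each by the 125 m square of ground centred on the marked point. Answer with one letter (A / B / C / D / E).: C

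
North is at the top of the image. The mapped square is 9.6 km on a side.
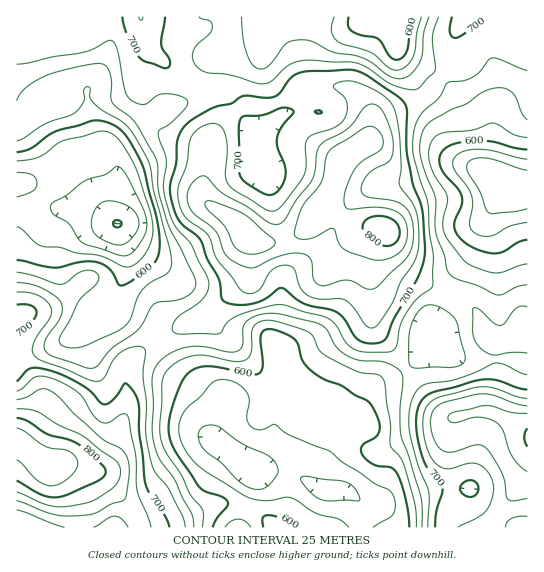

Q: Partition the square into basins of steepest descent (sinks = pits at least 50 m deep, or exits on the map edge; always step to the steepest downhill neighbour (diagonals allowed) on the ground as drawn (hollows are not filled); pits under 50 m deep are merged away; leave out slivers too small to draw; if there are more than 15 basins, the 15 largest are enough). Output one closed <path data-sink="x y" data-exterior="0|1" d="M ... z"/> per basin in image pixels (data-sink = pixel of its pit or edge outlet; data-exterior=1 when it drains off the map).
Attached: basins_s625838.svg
<path data-sink="117 223" data-exterior="0" d="M141 16l-125 1 1 511 123-1-8-17-20-24-15-14-12-3 14-1 8-7 9-16 11-35-3-37 4-10 25-20 58-34 36-28 4-14-1-30 12 6 13 0 15-4 12-7 27-38 11-33 9-9 17-9 3-5 2-23-3-8-15-16-11-4-37 0-34 17-26 1-16 10-8 8-8 14 4-16 0-14-2-6-13-13-27-15-23-22-5-10z"/><path data-sink="250 473" data-exterior="0" d="M322 204l-6 6-8 16-18 13-15 4-13 0-11-4 0 28-4 14-36 28-58 34-25 20-4 10 3 37-11 35-9 16-8 7-10 2 12 5 11 11 20 24 9 18 319-1-7-8-2-12-3-54 4-31 5-6 26-5 8 0-2-6 8-34-2-26-11-11-8-23-9-8-57-27-10-9-8-12-4-20-5-6-32-6z"/><path data-sink="494 178" data-exterior="0" d="M527 16l-61 0-11 19 1 23-3 5-16 18-10 15-17 9-21 7-12 7-8 20-20 13-9 9-8 28-9 14 28 20 32 6 5 6 4 20 9 14 9 7 57 27 9 8 8 23 10 6 19-4 9-13 6-1z"/><path data-sink="401 17" data-exterior="1" d="M465 16l-323 0-1 5 7 24 4 6 23 22 27 15 13 13 2 6 0 14-3 14 16-20 15-10 26-1 34-17 37 0 11 4 15 16 3 8-1 22 3-11 6-9 48-21 10-15 16-18 3-5-1-23z"/>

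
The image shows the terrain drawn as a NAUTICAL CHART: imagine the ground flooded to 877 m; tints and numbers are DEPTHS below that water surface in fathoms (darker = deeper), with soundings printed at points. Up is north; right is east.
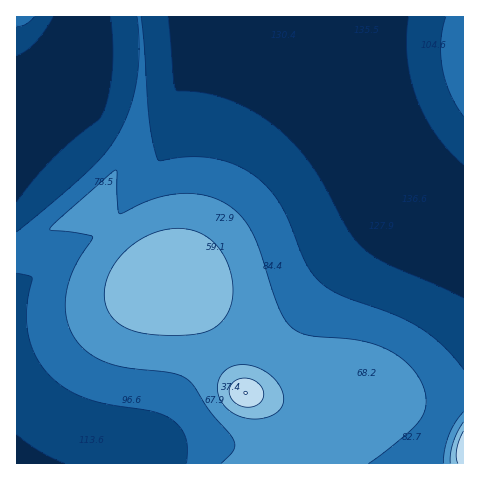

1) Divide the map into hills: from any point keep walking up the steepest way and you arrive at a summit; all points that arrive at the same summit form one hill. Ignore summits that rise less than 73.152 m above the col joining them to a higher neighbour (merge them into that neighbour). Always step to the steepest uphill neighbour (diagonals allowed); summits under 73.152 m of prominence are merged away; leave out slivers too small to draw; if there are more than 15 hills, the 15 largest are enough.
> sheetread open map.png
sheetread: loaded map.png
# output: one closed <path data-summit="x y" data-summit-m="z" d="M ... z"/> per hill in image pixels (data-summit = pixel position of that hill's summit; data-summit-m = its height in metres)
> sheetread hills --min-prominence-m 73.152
<path data-summit="245 393" data-summit-m="841" d="M348 16l-332 1 1 447 412-1 11-30 24-41 0-165-17-7-24-17-23-24-22-34-13-26-14-41-4-21z"/><path data-summit="463 53" data-summit-m="719" d="M463 16l-114 0-2 4 0 37 4 21 14 41 13 26 12 21 19 23 29 25 21 12 5-1z"/><path data-summit="463 449" data-summit-m="836" d="M463 393l-23 40-10 31 34-1z"/>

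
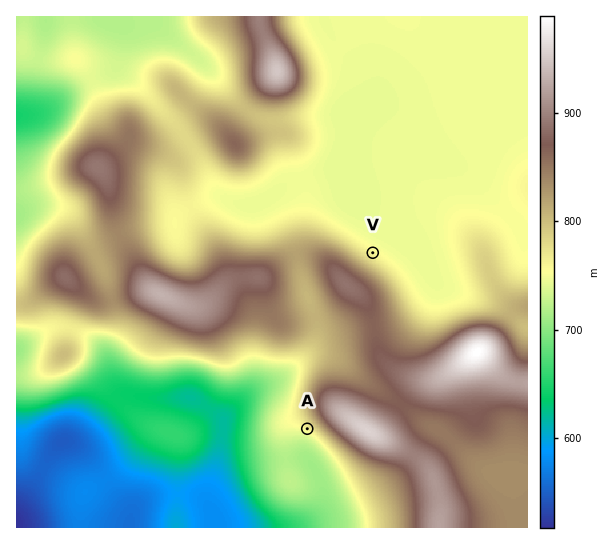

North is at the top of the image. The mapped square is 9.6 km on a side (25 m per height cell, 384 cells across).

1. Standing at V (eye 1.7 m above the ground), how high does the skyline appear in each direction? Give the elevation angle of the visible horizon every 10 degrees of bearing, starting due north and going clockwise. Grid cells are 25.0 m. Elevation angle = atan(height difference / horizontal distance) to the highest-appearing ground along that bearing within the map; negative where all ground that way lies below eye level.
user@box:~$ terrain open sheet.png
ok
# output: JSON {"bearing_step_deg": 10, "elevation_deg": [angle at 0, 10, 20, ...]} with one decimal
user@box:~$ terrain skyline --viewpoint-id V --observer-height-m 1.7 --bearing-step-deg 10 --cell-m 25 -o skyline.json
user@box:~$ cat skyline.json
{"bearing_step_deg": 10, "elevation_deg": [-0.2, -0.2, -0.2, -0.2, -0.2, -0.2, -0.1, -0.1, 0.3, 0.7, 0.7, 1.1, 1.9, 4.7, 4.6, 3.9, 5.3, 7.2, 8.9, 10.0, 10.8, 11.2, 11.2, 10.9, 10.4, 9.5, 8.2, 6.4, 4.2, 2.1, 0.7, 1.7, 0.7, 2.7, 0.9, -0.2]}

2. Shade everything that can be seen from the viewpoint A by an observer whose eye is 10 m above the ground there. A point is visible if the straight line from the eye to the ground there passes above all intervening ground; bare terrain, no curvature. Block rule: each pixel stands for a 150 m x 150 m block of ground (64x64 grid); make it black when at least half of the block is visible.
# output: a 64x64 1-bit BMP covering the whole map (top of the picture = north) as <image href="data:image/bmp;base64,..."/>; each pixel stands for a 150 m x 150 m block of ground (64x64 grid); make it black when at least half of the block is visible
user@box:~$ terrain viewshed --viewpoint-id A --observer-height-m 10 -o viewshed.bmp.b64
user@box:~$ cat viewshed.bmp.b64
<image width="64" height="64" href="data:image/bmp;base64,Qk0+AgAAAAAAAD4AAAAoAAAAQAAAAEAAAAABAAEAAAAAAAACAAATCwAAEwsAAAIAAAAAAAAA////AAAAAAAD/z4AB//wAAP/vgAD//AAA//8AAP/8AAD//wAB//AAMf/+AAf/gAA///4AH/4AAD///gA//AAAP/nnAH/4AAA+AAcAf/AAADgADwA/8AAAOAAfAD/wAAA4AB8AP+AAADgAPgAf4AAAPAD8AB/AAAA+AfgAAQAAAD+P8AAAAAAAP//gAAAAAAAf//AAAAAAAAf//BAAAAAAA////AAAAAAB/n/+AAAAAAD8P/8AAAAAAPg//wAAAAAAcB//gAAAAABwD//AAAAAAHwP/8AAAAA//j//AAAAAB/+fj8AAAAAB/wAHwAAAAAA8AAPAAAAAADgAAcAAAAAAEAAAAAAAAAAAAAAAAAAAAAAAAAAAAAAAAAAAAAAAAAAAAAAAAAAAAAAAAAAAAAAAAAAAAAAAAAAAAAAAAAAAAAAAAAAAAAAAAAAAAAAAAAAAAAAAAAAAAAAAAAAAAAAAAAAAAAAAAAAAAAAAAAAAAAAAAAAAAAAAAAAAAAAAAAAAAAAAAAAAAAAAAAAAAAAAAAAAAAAAAAAAAAAAAAAAAAAAAAAAAAAAAAAAAAAAAAAAAAAAAAAAAAAAAAAAAAAAAAAAAAAAAAAAAAAAAAAAAAAAAAAAAAAAAAAAAAAAAAAAAAAAAAAAAAAAAAAAAAAAAAAAAAAAAAAAAAAAAAAAAAAAAAAAAAAA=="/>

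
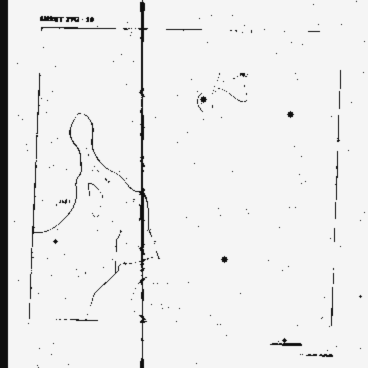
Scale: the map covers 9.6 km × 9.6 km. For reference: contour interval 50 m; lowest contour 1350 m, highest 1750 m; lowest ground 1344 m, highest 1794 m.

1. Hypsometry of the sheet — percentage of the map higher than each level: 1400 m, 96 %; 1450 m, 90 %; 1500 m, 83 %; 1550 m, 64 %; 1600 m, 45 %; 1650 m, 29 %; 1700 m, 12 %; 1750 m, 4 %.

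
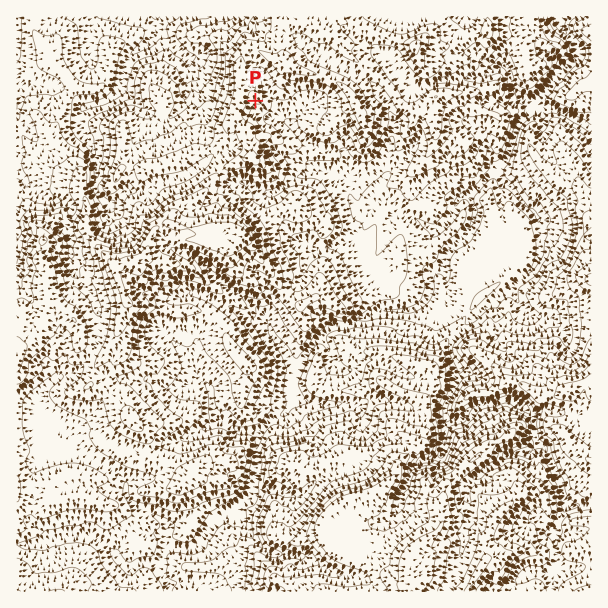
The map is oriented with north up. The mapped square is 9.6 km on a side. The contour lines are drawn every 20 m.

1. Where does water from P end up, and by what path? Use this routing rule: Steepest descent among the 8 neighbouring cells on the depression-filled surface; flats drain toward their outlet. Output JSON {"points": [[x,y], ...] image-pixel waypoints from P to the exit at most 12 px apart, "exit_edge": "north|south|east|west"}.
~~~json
{"points": [[255, 101], [258, 113], [270, 117], [282, 120], [294, 126], [305, 138], [317, 146], [329, 149], [341, 150], [347, 161], [348, 173], [350, 185], [350, 197], [356, 209], [368, 210], [380, 201], [392, 200], [402, 210], [414, 218], [426, 225], [438, 230], [449, 218], [455, 206], [464, 195], [476, 188], [488, 177], [498, 167], [509, 155], [513, 143], [516, 131], [524, 119], [536, 107], [542, 95], [552, 83], [564, 71], [575, 59], [573, 47], [567, 35], [563, 23], [566, 17]], "exit_edge": "north"}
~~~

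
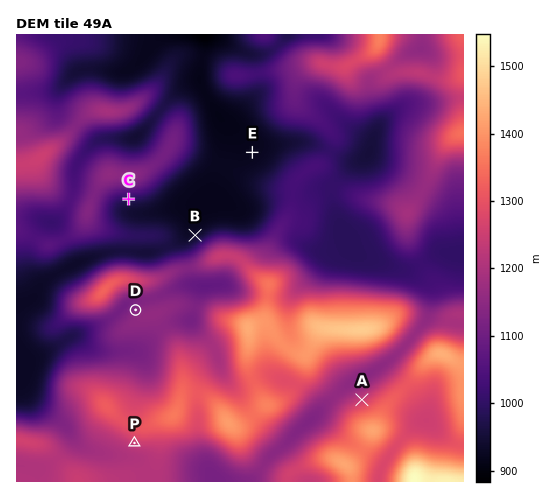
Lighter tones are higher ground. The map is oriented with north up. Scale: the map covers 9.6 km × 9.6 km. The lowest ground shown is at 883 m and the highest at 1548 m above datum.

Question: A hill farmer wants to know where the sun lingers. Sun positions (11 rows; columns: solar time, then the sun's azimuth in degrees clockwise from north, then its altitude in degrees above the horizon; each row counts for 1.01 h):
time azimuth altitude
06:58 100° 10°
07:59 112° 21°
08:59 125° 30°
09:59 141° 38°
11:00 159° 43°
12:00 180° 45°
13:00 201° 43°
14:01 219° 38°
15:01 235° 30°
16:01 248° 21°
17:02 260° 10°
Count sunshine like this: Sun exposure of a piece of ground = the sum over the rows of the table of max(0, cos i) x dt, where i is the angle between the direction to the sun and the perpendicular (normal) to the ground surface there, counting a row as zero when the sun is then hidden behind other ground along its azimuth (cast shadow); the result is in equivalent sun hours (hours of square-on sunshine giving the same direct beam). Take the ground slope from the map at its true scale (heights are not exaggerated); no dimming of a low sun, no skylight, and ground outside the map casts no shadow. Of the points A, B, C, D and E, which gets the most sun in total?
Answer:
C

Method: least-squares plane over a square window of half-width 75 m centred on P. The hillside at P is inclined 13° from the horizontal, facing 199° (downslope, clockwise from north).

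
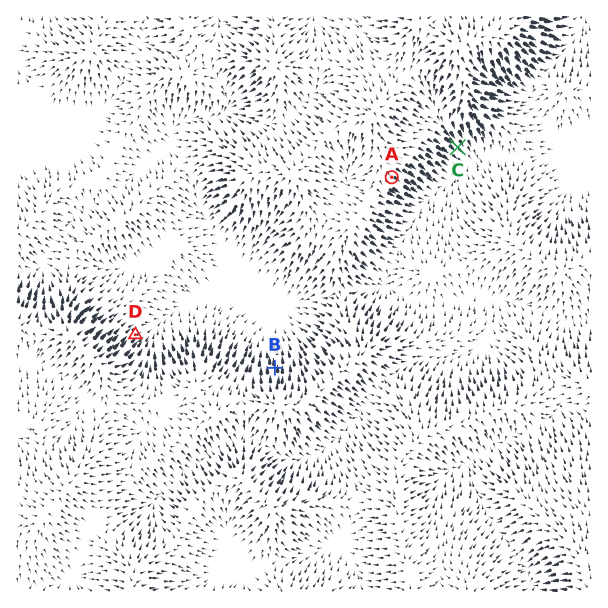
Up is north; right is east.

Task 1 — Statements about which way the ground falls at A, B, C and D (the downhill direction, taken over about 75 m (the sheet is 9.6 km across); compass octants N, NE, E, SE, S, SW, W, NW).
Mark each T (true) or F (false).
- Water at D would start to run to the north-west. F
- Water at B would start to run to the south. F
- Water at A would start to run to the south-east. T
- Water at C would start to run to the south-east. T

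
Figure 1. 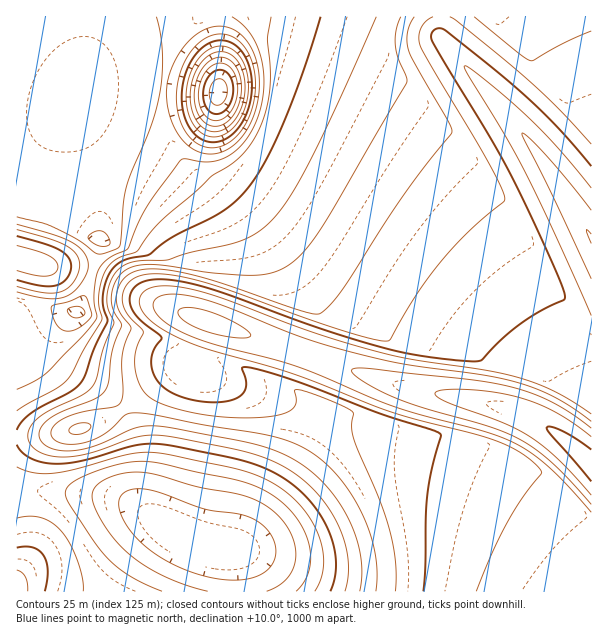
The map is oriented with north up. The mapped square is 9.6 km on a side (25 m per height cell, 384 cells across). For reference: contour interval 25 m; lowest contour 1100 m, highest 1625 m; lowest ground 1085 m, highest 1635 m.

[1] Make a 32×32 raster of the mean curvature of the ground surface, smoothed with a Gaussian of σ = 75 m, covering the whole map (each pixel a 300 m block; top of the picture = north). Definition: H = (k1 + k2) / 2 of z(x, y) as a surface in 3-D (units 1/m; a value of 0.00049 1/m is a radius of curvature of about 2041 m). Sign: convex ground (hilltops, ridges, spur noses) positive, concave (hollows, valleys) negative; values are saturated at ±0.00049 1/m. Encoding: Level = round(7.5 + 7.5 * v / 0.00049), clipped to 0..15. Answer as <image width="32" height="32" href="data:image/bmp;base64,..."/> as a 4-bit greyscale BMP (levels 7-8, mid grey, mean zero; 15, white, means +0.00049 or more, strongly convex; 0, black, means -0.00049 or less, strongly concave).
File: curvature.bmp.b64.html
<image width="32" height="32" href="data:image/bmp;base64,Qk12AgAAAAAAAHYAAAAoAAAAIAAAACAAAAABAAQAAAAAAAACAAATCwAAEwsAABAAAAAAAAAAAAAAABEREQAiIiIAMzMzAERERABVVVUAZmZmAHd3dwCIiIgAmZmZAKqqqgC7u7sAzMzMAN3d3QDu7u4A////AJd3iIh3ZmZmZ3eIiIiIiIiYiIiHdmZmZmd4iIiIiIiIiIiHdmZmZmZneIiIiIiIiIiId2Zmd2ZmZ4iIiIiIiId4h3ZmZ3dmZniIiIiIiIhxdmZVVnd2ZmeIiIiIiIiHF2VURFZndmd4iIiIiIiIYXyImHZWZ3d3iIiIiIiHYxjMrf/ah3eIiIiIiHdTISa8zJve25iImZmYiGMSV5u8zMhmZ4iImZmZh0E4vMzMzMtSZVVniZqphiJqzMzMzMpSR3ZmeJmphSSbzMzLqFMiV4eHZ4mZYze8zMy5QSNWeIiHiGR2NHvMzMumIleIiIiIdXYgGc3dzMuDFHeIiIiIiGYmok7t3MpRJXd4iIiIiIdXzecM7bcxR3d3iIiIiIiGaM3sR3MkZ3d3d4iIiIiIdXjLhABXiHd3d3iIiIiIh1eKIkdmeIh3d3d4iIiIiIZXjXeId3iHd3d3iIiIiIh1eMp3iHd3d4h3d4iIiIiHVnnId3d3d3mqmHeIiIiIhmeNiHd3d3ebd7qIiIiIiHV4yod3d3d3uSJ9iIiIiIdXish1d3d3eNcATKiIiIh1eJyIZnd3d3jXABu4iIiHV4nYhmd3d3d42AAayIiIdWiNmHV4d3d3d7swO6iIiGaI2YdXiHd3d3ecdGuXiIhorah1eIh3d3d3ebmqh3iIaKyHV3eI"/>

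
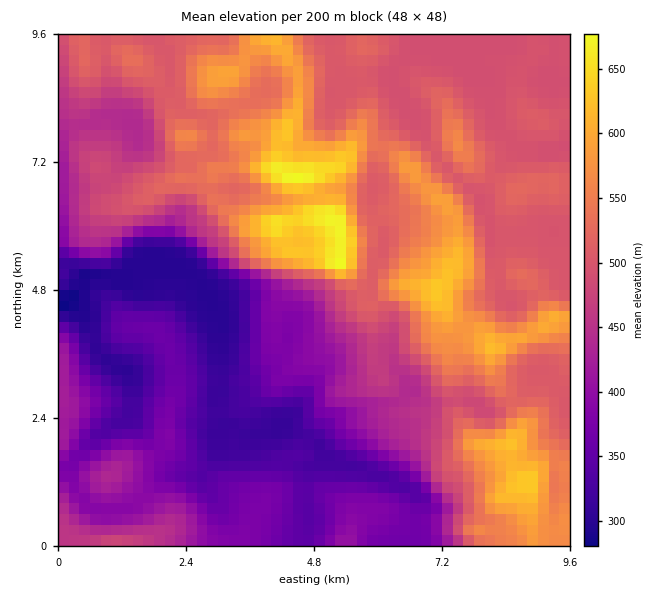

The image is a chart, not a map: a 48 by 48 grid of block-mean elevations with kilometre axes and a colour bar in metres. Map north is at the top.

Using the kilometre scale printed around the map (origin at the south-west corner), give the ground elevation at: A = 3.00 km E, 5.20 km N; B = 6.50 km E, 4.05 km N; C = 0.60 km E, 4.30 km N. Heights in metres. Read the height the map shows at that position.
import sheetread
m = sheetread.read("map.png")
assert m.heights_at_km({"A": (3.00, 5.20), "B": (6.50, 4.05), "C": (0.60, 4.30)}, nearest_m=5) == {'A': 335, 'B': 490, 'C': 295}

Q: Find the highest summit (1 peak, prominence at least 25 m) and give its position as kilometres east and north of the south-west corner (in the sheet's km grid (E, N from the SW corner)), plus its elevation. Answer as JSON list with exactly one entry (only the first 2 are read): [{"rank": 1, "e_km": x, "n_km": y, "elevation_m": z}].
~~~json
[{"rank": 1, "e_km": 5.26, "n_km": 5.31, "elevation_m": 685}]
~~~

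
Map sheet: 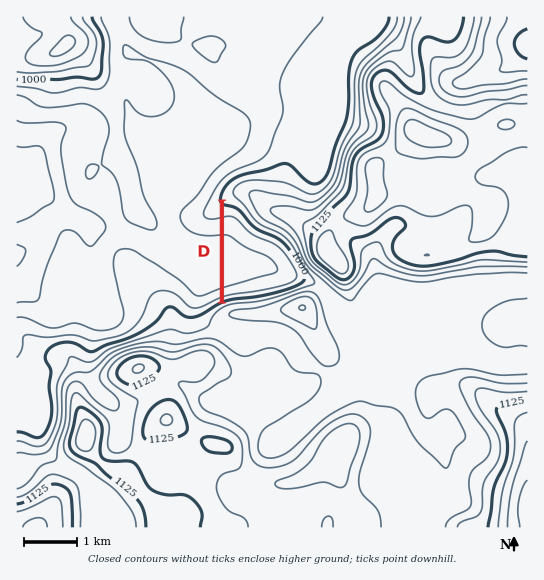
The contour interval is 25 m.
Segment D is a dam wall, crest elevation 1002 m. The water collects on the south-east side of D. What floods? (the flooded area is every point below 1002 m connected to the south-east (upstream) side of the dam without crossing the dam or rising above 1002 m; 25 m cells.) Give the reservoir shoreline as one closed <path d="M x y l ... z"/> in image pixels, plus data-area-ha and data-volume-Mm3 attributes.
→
<path d="M227 204l-3 1 0 96 3 0 8-2 14 0 1-2 21-2 22-7 10-5 2-6-14-27-16-14-9-3-12-6-16-19-11-4z" data-area-ha="177" data-volume-Mm3="69.43"/>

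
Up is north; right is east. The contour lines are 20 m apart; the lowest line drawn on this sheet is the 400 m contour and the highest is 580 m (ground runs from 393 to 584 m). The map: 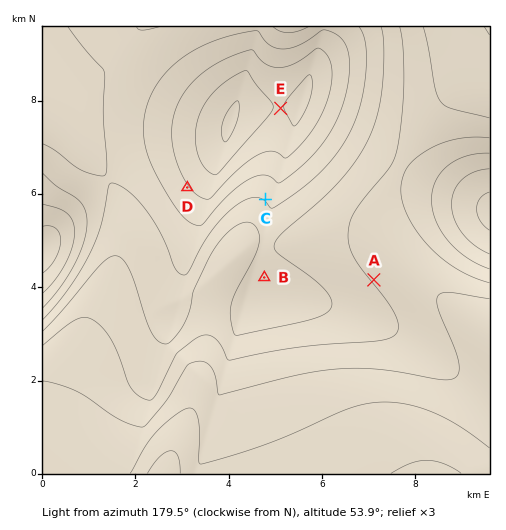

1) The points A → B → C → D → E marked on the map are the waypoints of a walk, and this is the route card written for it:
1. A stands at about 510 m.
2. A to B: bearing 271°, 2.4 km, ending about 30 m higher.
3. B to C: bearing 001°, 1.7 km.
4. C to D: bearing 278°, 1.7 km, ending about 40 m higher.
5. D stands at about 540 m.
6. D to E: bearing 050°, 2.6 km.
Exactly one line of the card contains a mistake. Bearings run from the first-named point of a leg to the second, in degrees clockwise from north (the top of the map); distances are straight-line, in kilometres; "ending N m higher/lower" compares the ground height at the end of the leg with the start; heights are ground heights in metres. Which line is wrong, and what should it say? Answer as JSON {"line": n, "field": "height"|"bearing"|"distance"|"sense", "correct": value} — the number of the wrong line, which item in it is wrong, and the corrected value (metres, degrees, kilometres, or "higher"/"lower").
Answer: {"line": 1, "field": "height", "correct": 460}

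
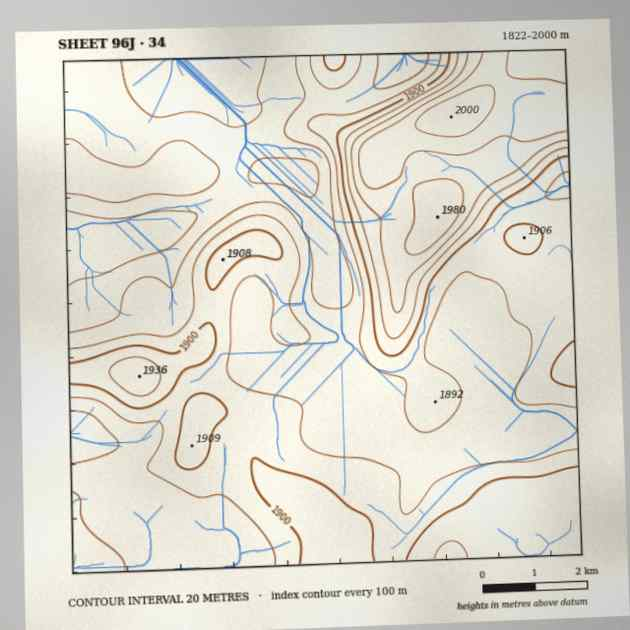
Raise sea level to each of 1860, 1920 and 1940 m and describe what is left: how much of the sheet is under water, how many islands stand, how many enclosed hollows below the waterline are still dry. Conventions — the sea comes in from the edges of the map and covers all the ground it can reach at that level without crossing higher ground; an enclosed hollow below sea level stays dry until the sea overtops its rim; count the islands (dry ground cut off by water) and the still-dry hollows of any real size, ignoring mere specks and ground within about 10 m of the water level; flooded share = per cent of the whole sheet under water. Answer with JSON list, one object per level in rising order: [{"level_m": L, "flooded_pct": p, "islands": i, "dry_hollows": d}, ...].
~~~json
[{"level_m": 1860, "flooded_pct": 20, "islands": 0, "dry_hollows": 0}, {"level_m": 1920, "flooded_pct": 86, "islands": 1, "dry_hollows": 0}, {"level_m": 1940, "flooded_pct": 89, "islands": 0, "dry_hollows": 0}]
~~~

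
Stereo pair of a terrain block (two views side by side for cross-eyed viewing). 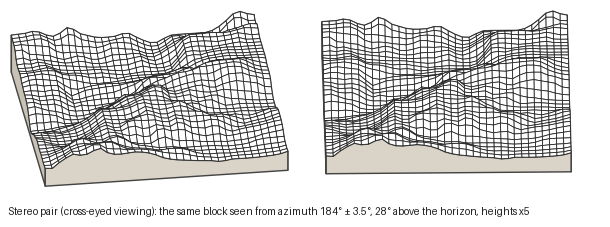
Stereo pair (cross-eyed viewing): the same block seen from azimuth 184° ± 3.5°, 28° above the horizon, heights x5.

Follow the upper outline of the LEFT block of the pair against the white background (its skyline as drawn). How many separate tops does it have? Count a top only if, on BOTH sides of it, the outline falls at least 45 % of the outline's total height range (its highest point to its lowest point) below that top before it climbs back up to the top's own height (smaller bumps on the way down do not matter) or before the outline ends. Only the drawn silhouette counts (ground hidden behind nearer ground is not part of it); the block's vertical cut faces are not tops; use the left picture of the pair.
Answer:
0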